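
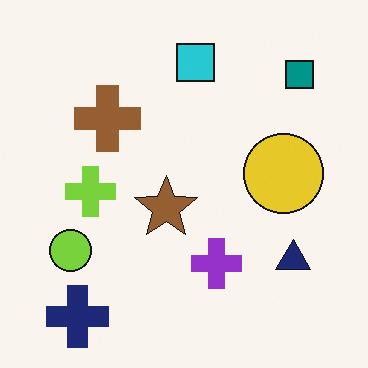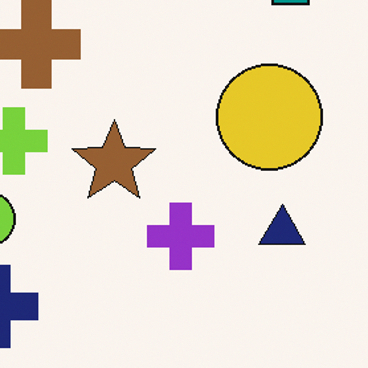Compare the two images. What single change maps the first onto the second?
The image was cropped to a modestly smaller region and rescaled.

The visible shapes are larger and the field of view is narrower; shapes near the original edges may be partly or wholly outside the frame — a crop-and-rescale.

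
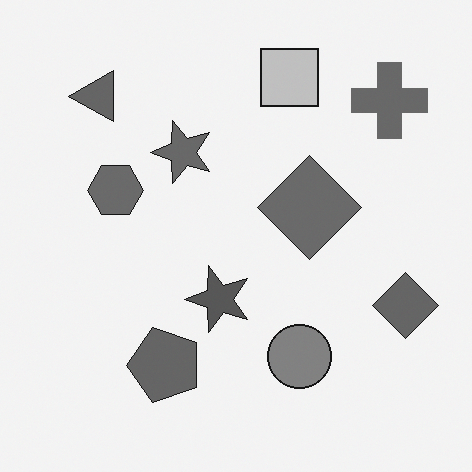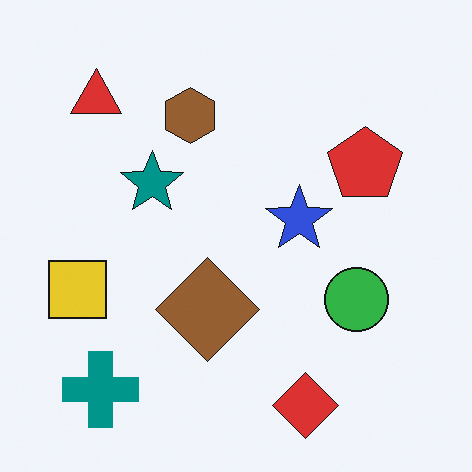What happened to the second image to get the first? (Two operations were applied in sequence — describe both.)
Transposed (reflected across the top-left ↔ bottom-right diagonal), then converted to grayscale.

Shapes have swapped their row and column positions — what was in the top-right is now in the bottom-left — a diagonal reflection. All color is removed — every shape is now a shade of grey.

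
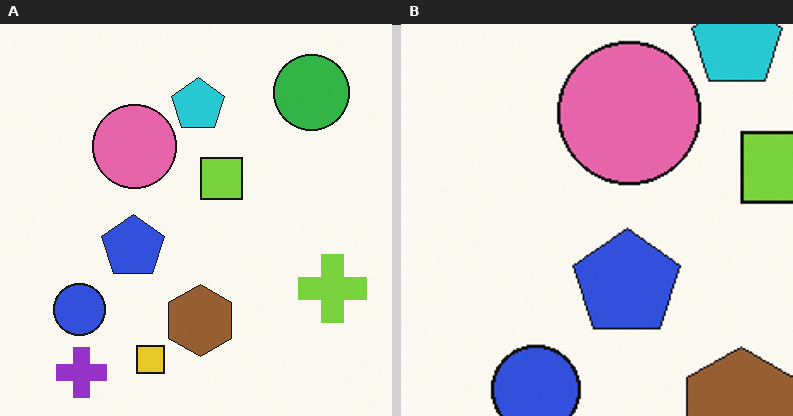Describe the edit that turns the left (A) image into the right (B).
The image was cropped to a noticeably smaller region and rescaled.

The visible shapes are larger and the field of view is narrower; shapes near the original edges may be partly or wholly outside the frame — a crop-and-rescale.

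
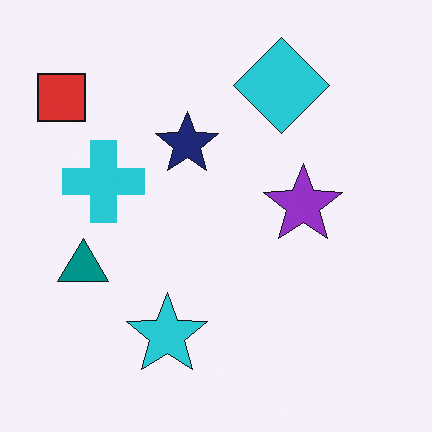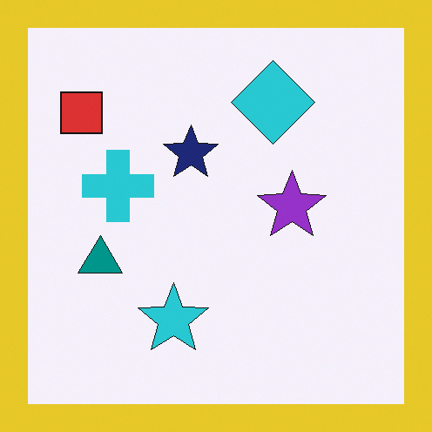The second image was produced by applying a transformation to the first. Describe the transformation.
The second image is the first framed with a yellow border.

A solid yellow frame runs around the edge of the second image, with the content slightly shrunk inside it.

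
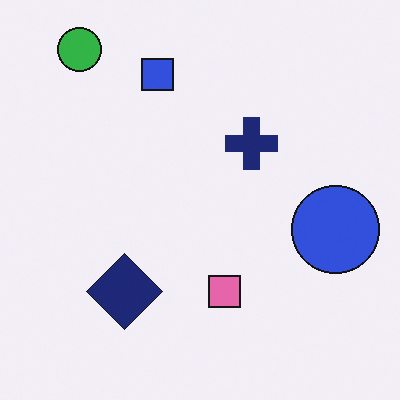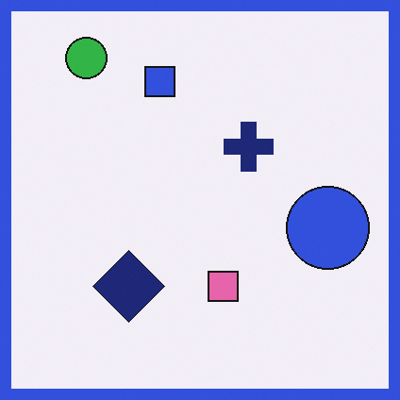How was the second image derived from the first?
The image was framed with a blue border.

A solid blue frame runs around the edge of the second image, with the content slightly shrunk inside it.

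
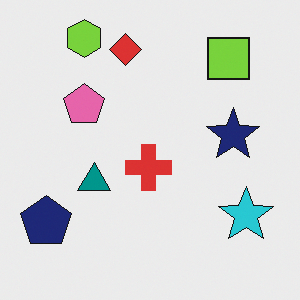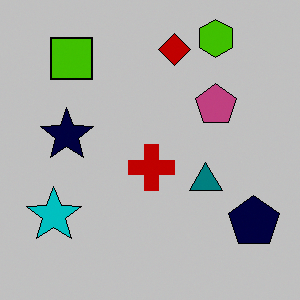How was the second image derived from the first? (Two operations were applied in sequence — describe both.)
The image was flipped horizontally (left ↔ right), then aggressively posterized.

The navy pentagon is in the bottom-left of the first image and the bottom-right of the second — shapes on opposite sides of the vertical midline have swapped in a mirror flip. Each flat color has snapped to a coarser quantized level — most visibly, the near-white background has dropped to a flat grey.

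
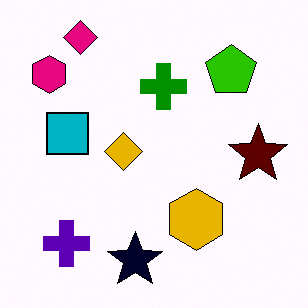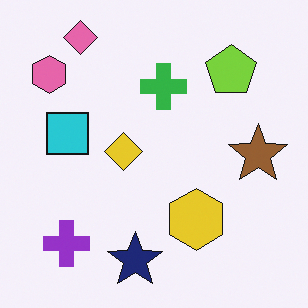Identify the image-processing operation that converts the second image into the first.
This is the original image given much higher contrast.

Tones are pushed away from mid-grey across the whole image — a global contrast change.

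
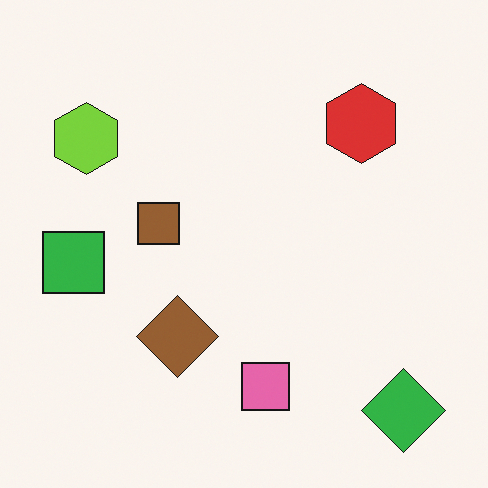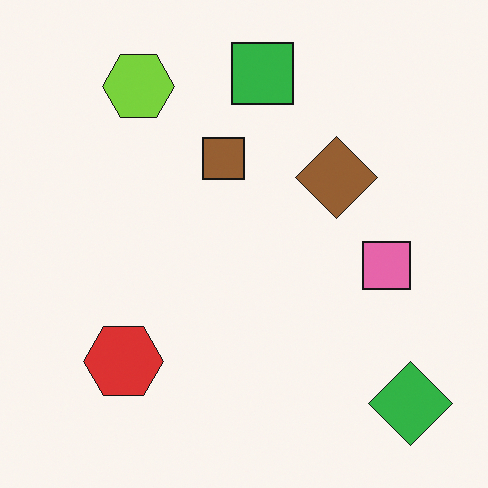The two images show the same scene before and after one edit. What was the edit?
This is the original image transposed (reflected across the top-left ↔ bottom-right diagonal).

Shapes have swapped their row and column positions — what was in the top-right is now in the bottom-left — a diagonal reflection.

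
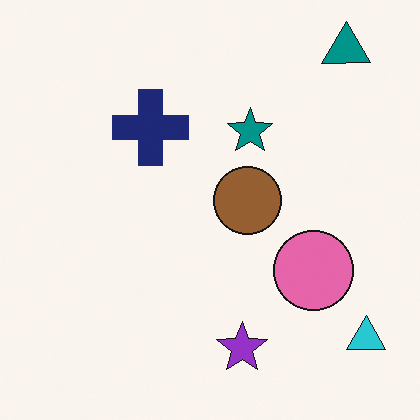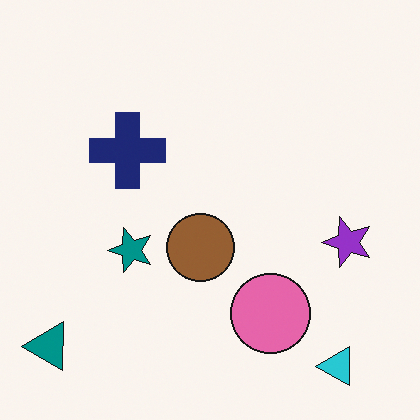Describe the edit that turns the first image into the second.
It was transposed (reflected across the top-left ↔ bottom-right diagonal).

Shapes have swapped their row and column positions — what was in the top-right is now in the bottom-left — a diagonal reflection.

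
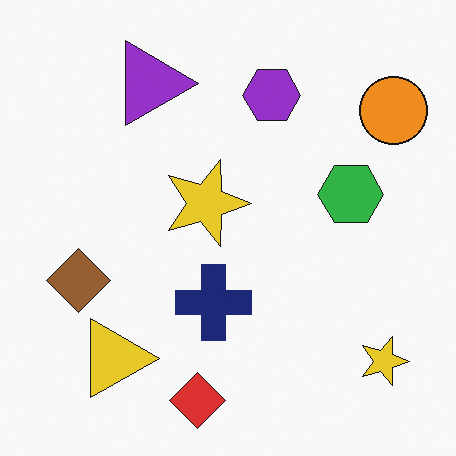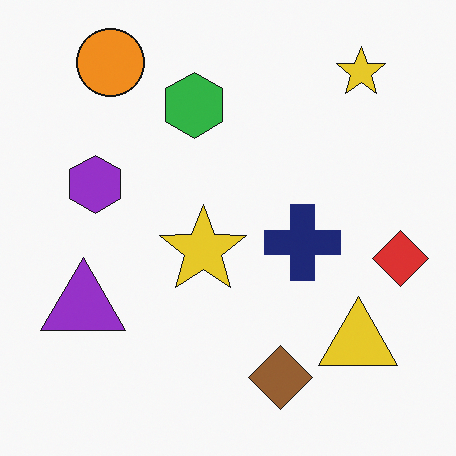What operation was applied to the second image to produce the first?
It was rotated 90° clockwise.

The orange circle sits in the top-left of the second image and the top-right of the first — consistent with a whole-image 90° clockwise rotation.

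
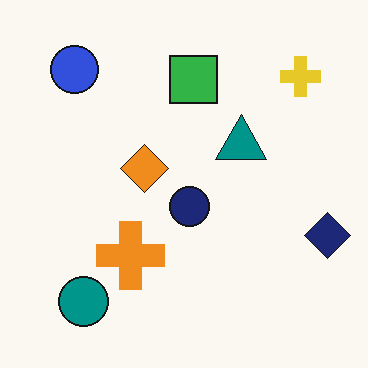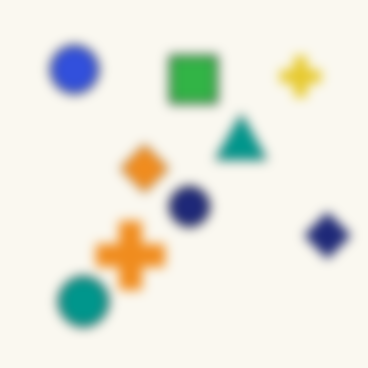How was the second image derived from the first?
The second image is the first strongly gaussian-blurred.

Shape edges and outlines are uniformly softened across the whole image.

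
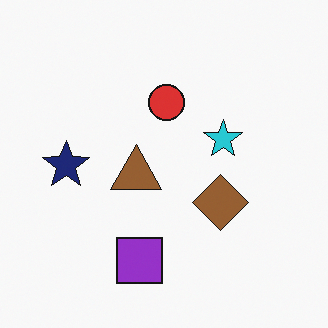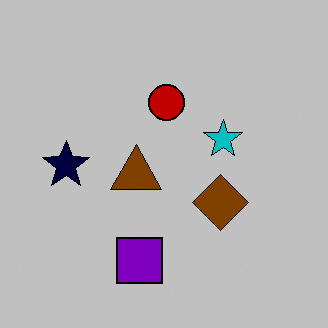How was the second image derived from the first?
Heavily posterized to just a handful of flat colors.

Each flat color has snapped to a coarser quantized level — most visibly, the near-white background has dropped to a flat grey.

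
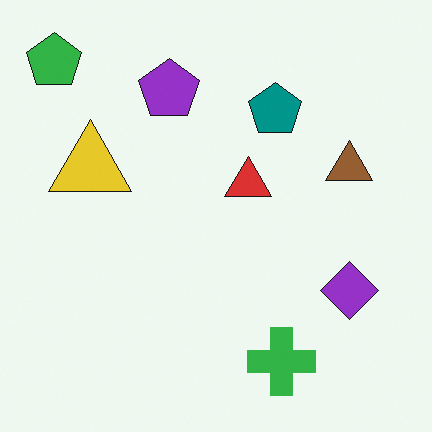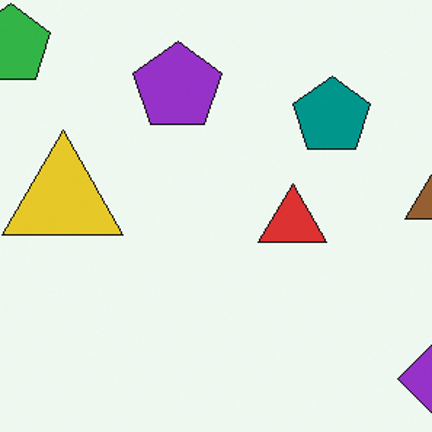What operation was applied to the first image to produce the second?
It was cropped slightly and scaled back up.

The visible shapes are larger and the field of view is narrower; shapes near the original edges may be partly or wholly outside the frame — a crop-and-rescale.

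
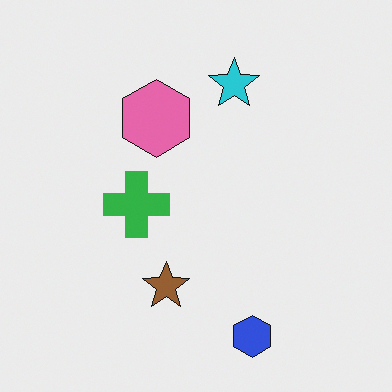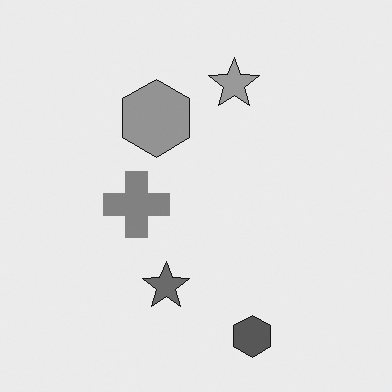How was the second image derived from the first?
This is the original image converted to grayscale.

All color is removed — every shape is now a shade of grey.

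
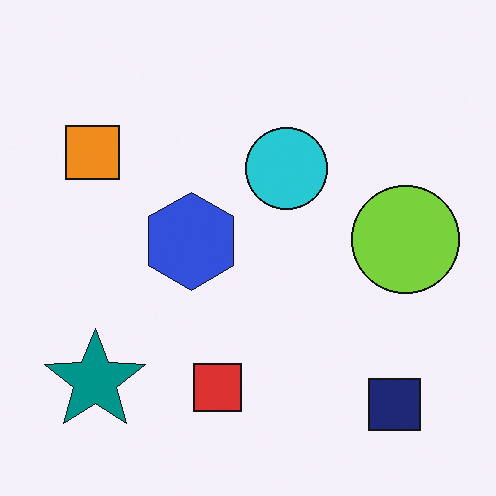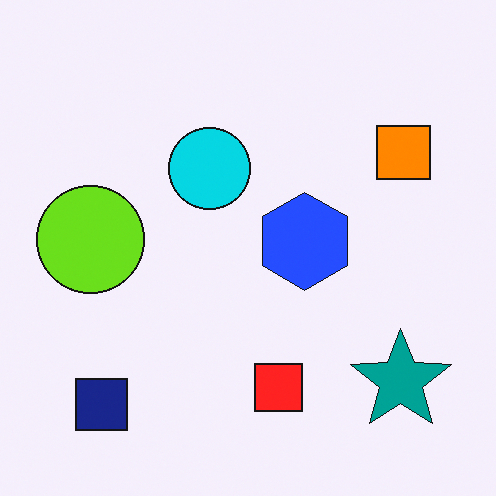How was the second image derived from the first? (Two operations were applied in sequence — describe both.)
The image was flipped horizontally (left ↔ right), then slightly oversaturated.

The lime circle is in the right of the first image and the left of the second — shapes on opposite sides of the vertical midline have swapped in a mirror flip. All colors are more vivid — a global saturation change.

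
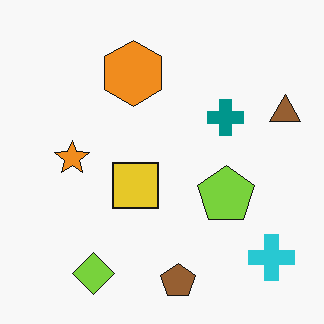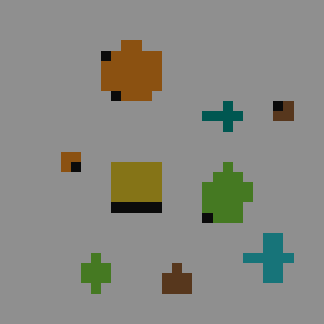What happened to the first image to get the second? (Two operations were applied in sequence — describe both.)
The transformation is: noticeably darkened, then heavily pixelated into large blocks.

Every pixel — background and shapes alike — is uniformly darkened. Shapes are reduced to large square blocks; fine edges and outlines are lost — a downscale-then-upscale (mosaic) effect.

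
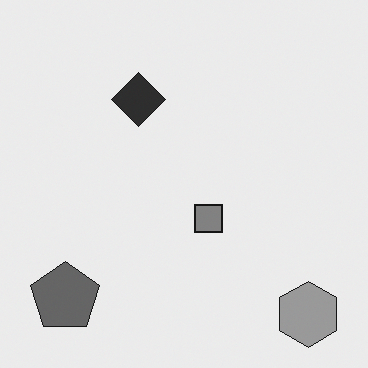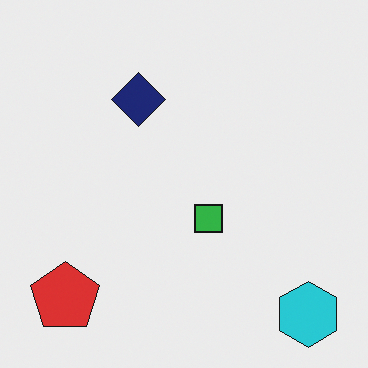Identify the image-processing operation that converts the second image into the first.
The image was converted to grayscale.

All color is removed — every shape is now a shade of grey.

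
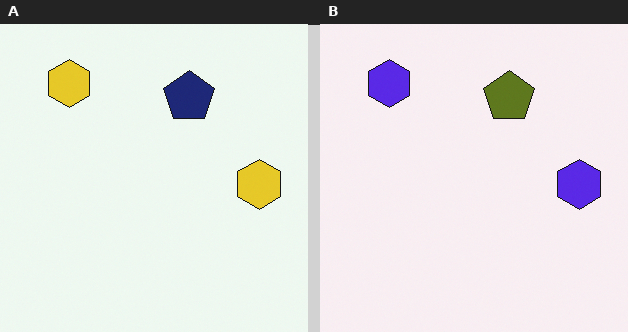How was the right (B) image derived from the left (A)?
Hue-shifted through roughly half the color wheel.

Every shape's color has rotated by the same amount around the hue wheel — a uniform hue shift.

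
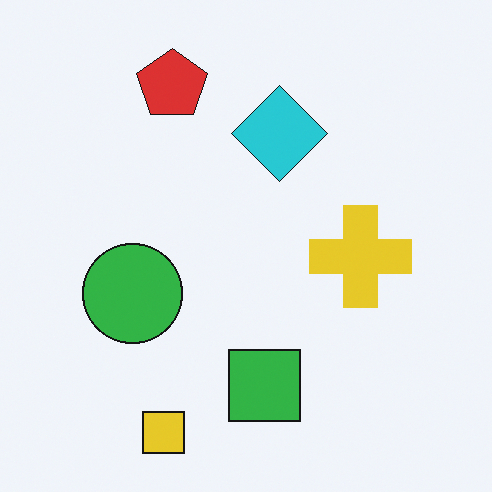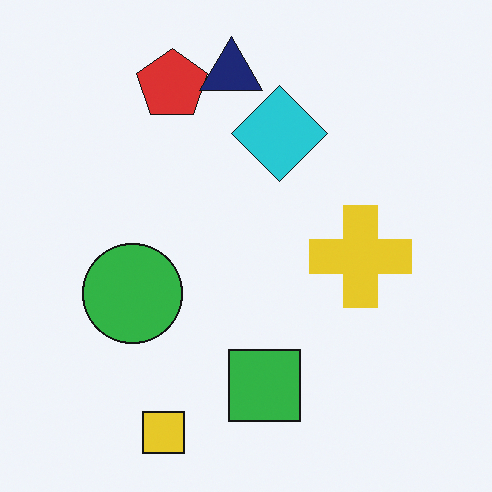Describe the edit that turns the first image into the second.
This is the original image overlaid with an additional navy triangle.

A navy triangle appears in the second image that is absent from the first.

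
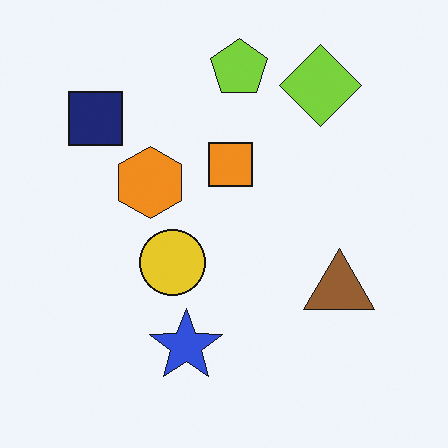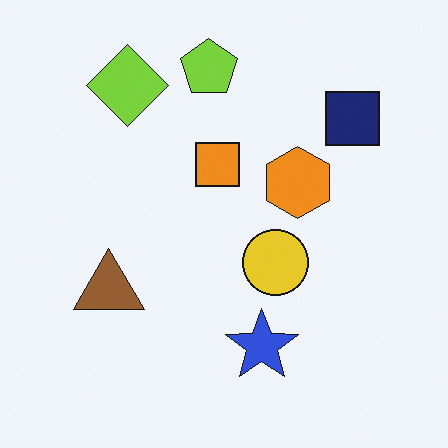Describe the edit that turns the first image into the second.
The image was flipped horizontally (left ↔ right).

The navy square is in the top-left of the first image and the top-right of the second — shapes on opposite sides of the vertical midline have swapped in a mirror flip.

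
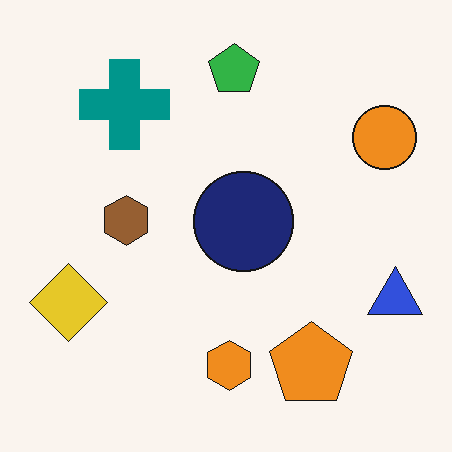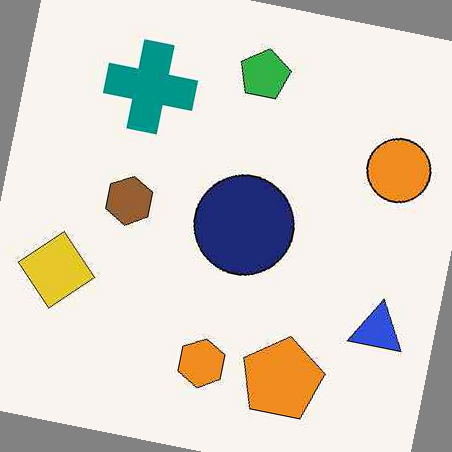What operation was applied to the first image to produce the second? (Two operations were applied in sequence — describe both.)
The transformation is: JPEG-compressed with visible artifacts, then rotated clockwise by a slight angle.

Blocky 8×8 compression artifacts appear around shape edges and the flat background shows ringing — characteristic JPEG degradation. Every shape is tilted by the same angle and the image corners show triangular fill wedges — a whole-image rotation by a non-right angle.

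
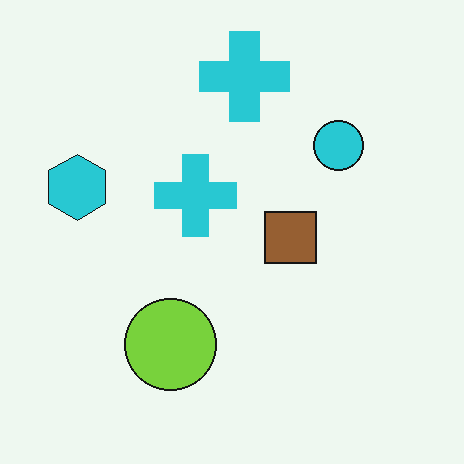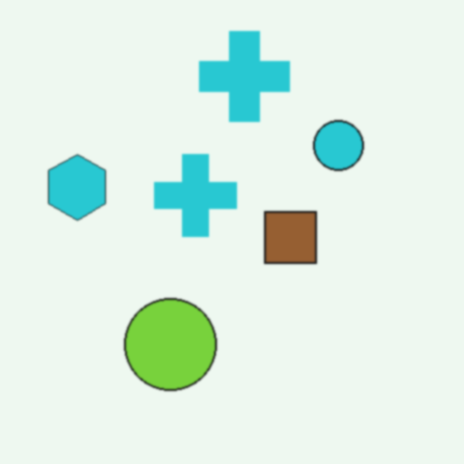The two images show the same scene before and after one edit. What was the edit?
It was lightly blurred.

Shape edges and outlines are uniformly softened across the whole image.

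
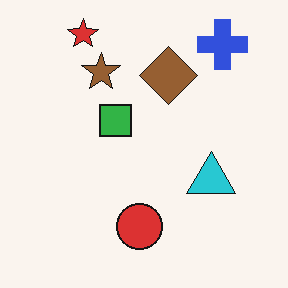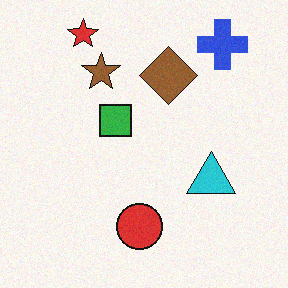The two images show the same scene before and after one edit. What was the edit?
The image was degraded with subtle gaussian noise.

Random speckle covers the whole image, including the flat background.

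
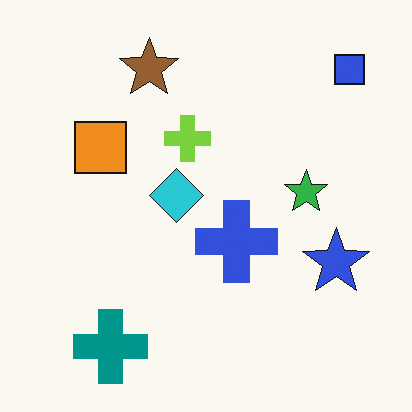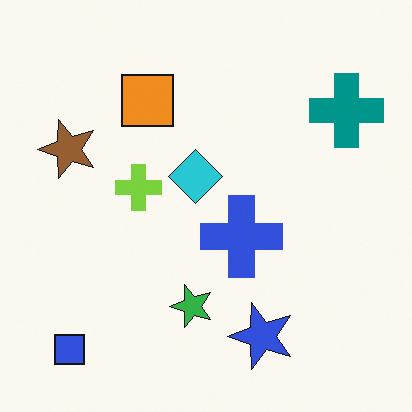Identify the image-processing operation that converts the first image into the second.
Transposed (reflected across the top-left ↔ bottom-right diagonal).

Shapes have swapped their row and column positions — what was in the top-right is now in the bottom-left — a diagonal reflection.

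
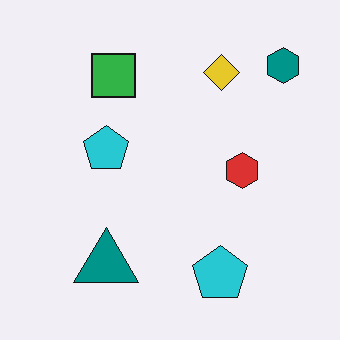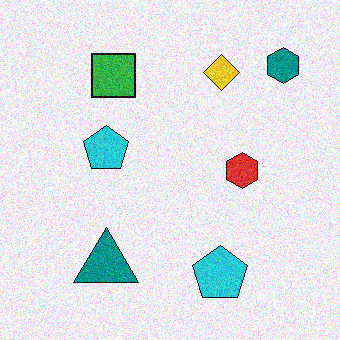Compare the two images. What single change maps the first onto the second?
It was degraded with moderate additive noise.

Random speckle covers the whole image, including the flat background.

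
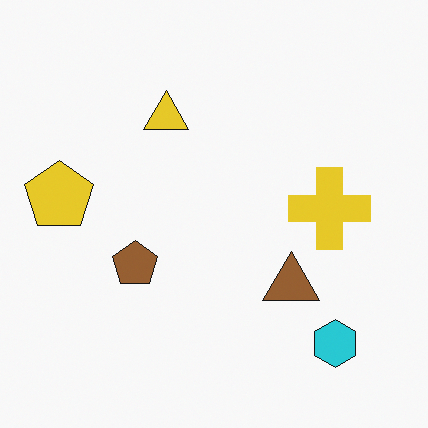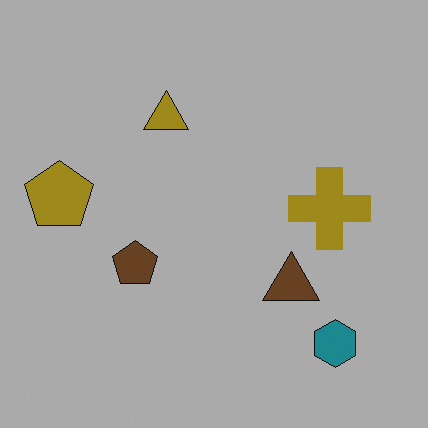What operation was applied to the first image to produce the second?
This is the original image darkened a lot.

Every pixel — background and shapes alike — is uniformly darkened.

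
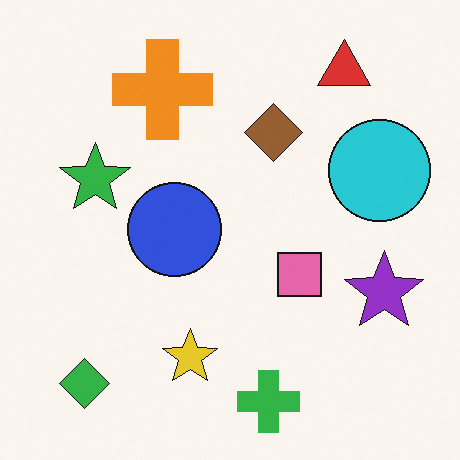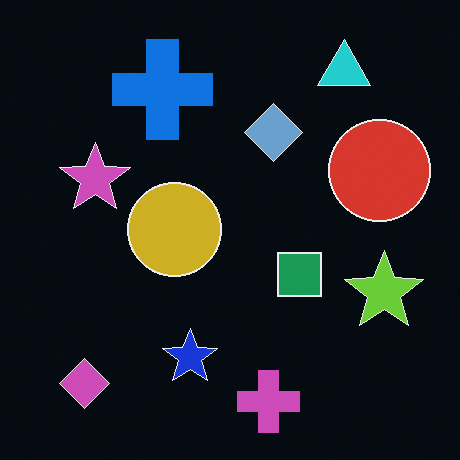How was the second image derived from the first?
The transformation is: color-inverted (negative).

The light background has become dark and every shape's color is its complement — a photographic negative.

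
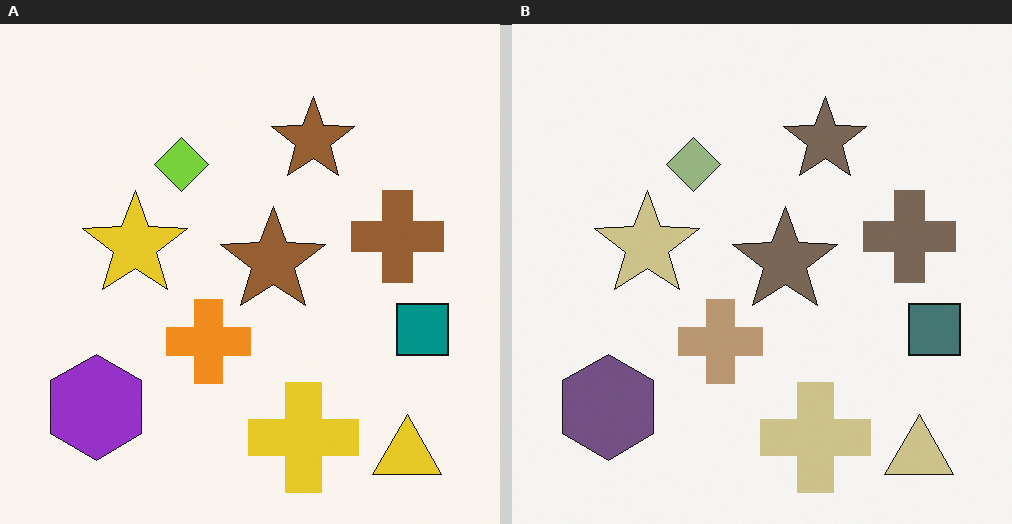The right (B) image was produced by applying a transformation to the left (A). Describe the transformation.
The right (B) image is the left (A) heavily desaturated.

All colors are more muted and greyish — a global saturation change.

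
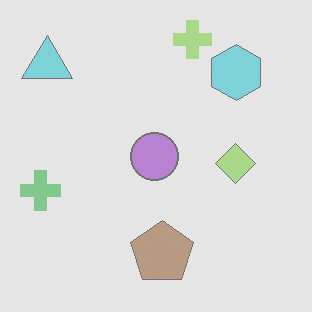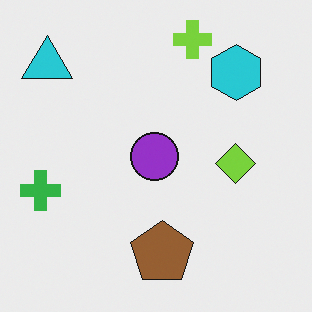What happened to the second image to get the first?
This is the original image washed out (contrast reduced).

Tones are pushed toward mid-grey across the whole image — a global contrast change.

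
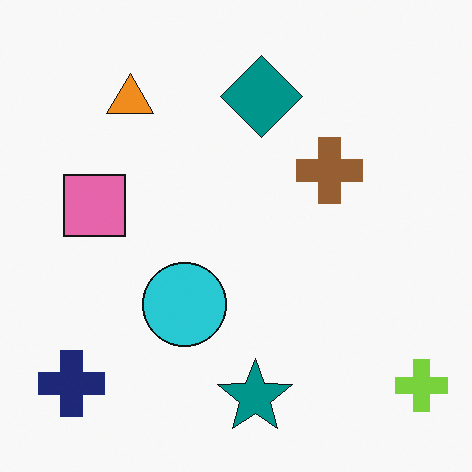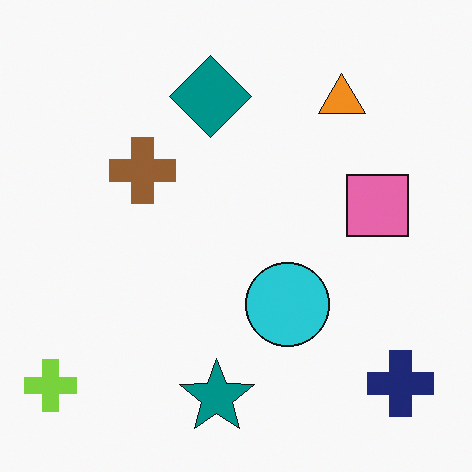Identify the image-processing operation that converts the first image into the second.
The second image is the first flipped horizontally (left ↔ right).

The lime cross is in the bottom-right of the first image and the bottom-left of the second — shapes on opposite sides of the vertical midline have swapped in a mirror flip.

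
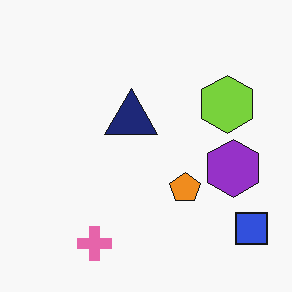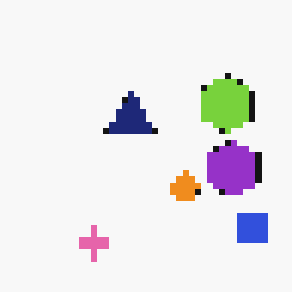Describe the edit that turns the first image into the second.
The image was moderately pixelated.

Shapes are reduced to large square blocks; fine edges and outlines are lost — a downscale-then-upscale (mosaic) effect.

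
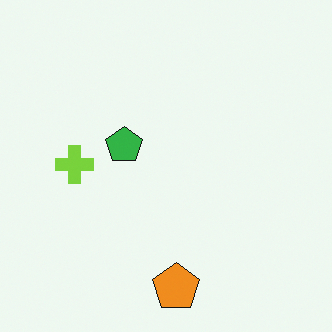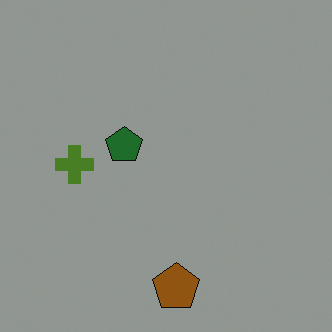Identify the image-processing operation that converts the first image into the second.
This is the original image substantially darkened.

Every pixel — background and shapes alike — is uniformly darkened.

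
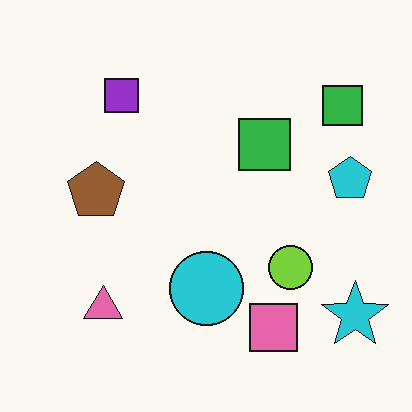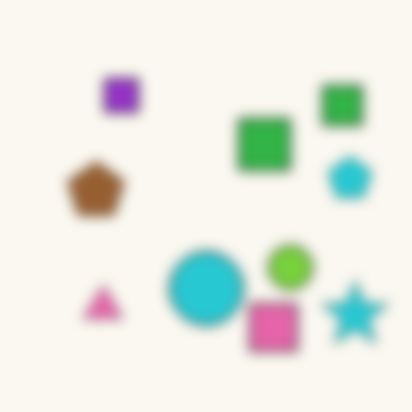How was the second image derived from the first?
The image was strongly gaussian-blurred.

Shape edges and outlines are uniformly softened across the whole image.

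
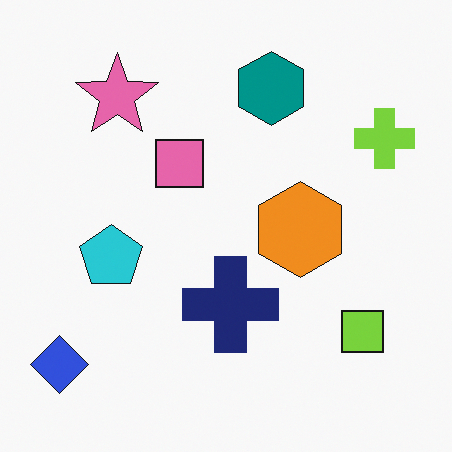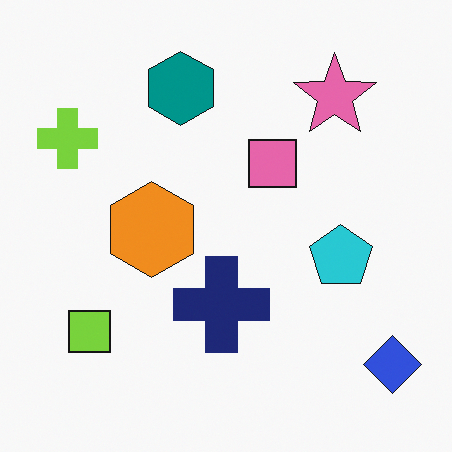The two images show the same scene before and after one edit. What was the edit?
The transformation is: flipped horizontally (left ↔ right).

The blue diamond is in the bottom-left of the first image and the bottom-right of the second — shapes on opposite sides of the vertical midline have swapped in a mirror flip.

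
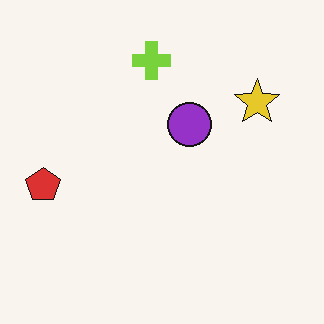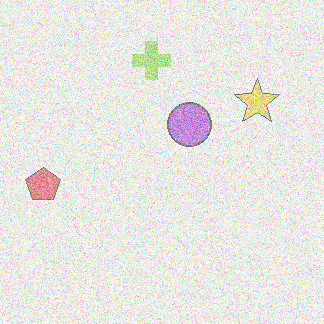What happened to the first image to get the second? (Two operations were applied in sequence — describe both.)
Given much lower contrast, then degraded with visible gaussian noise.

Tones are pushed toward mid-grey across the whole image — a global contrast change. Random speckle covers the whole image, including the flat background.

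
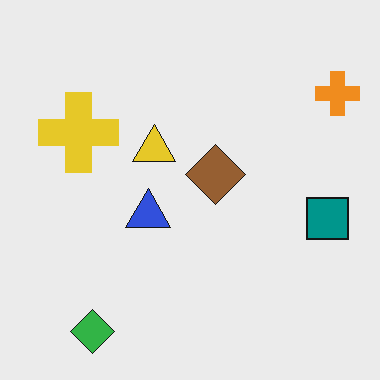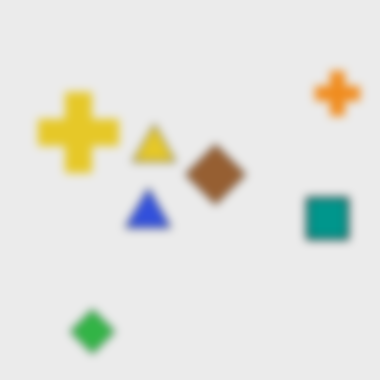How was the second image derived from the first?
This is the original image moderately blurred.

Shape edges and outlines are uniformly softened across the whole image.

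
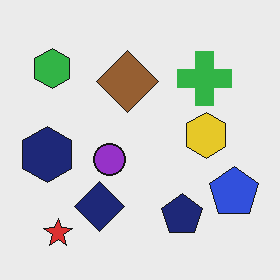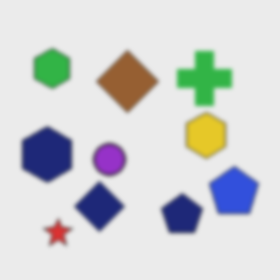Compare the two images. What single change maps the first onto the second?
The transformation is: lightly blurred.

Shape edges and outlines are uniformly softened across the whole image.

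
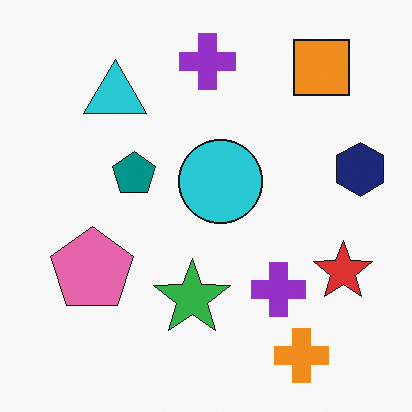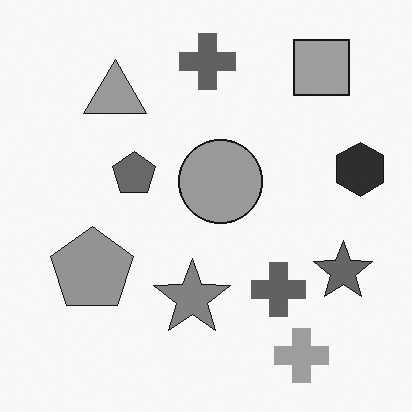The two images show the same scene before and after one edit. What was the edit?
The second image is the first converted to grayscale.

All color is removed — every shape is now a shade of grey.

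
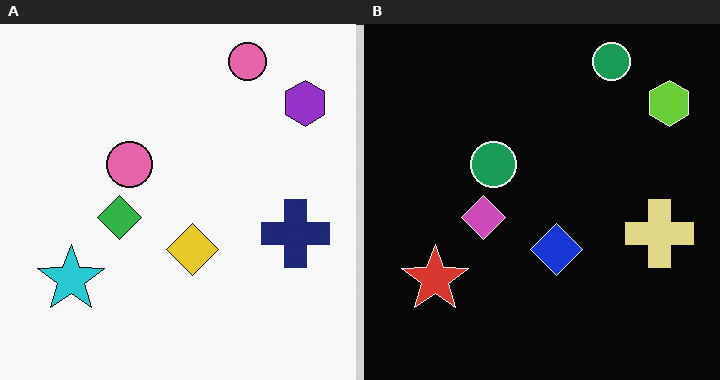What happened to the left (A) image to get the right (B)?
The image was color-inverted (negative).

The light background has become dark and every shape's color is its complement — a photographic negative.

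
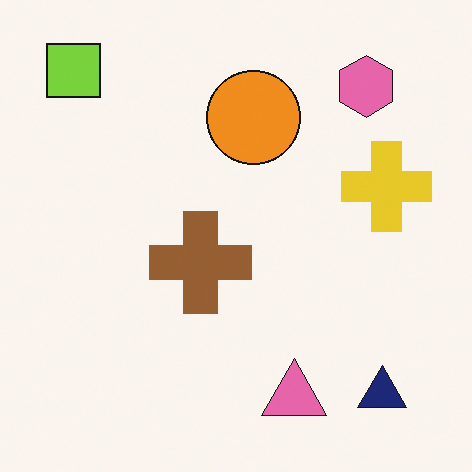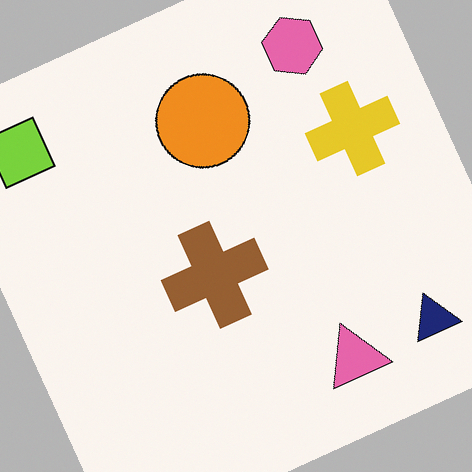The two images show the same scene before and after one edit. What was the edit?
The second image is the first rotated counter-clockwise by a clearly visible amount.

Every shape is tilted by the same angle and the image corners show triangular fill wedges — a whole-image rotation by a non-right angle.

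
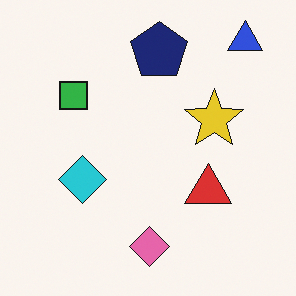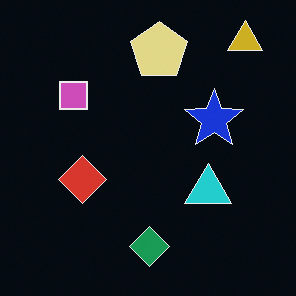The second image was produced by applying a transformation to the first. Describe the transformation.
The transformation is: color-inverted (negative).

The light background has become dark and every shape's color is its complement — a photographic negative.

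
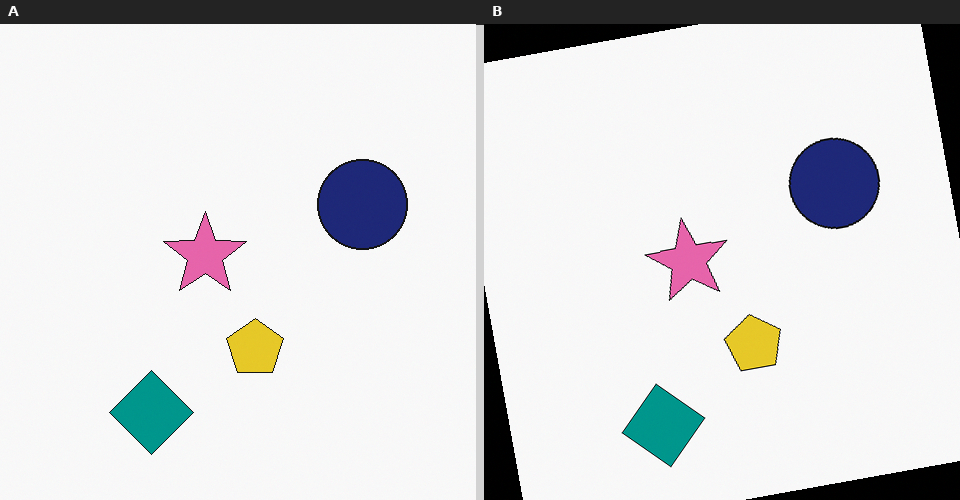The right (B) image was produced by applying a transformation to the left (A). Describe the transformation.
The image was rotated counter-clockwise by a small amount.

Every shape is tilted by the same angle and the image corners show triangular fill wedges — a whole-image rotation by a non-right angle.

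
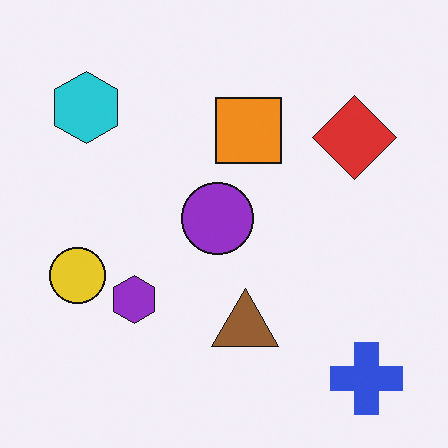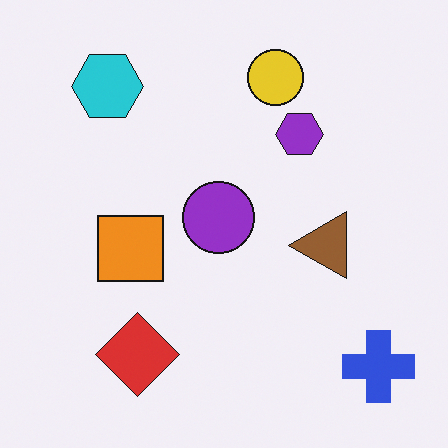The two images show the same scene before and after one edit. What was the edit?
The transformation is: transposed (reflected across the top-left ↔ bottom-right diagonal).

Shapes have swapped their row and column positions — what was in the top-right is now in the bottom-left — a diagonal reflection.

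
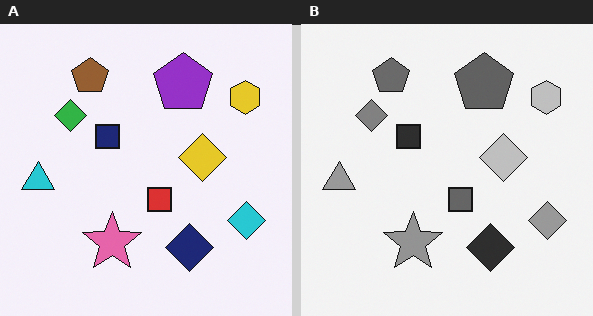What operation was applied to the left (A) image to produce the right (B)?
The image was converted to grayscale.

All color is removed — every shape is now a shade of grey.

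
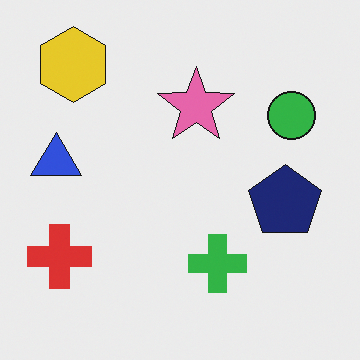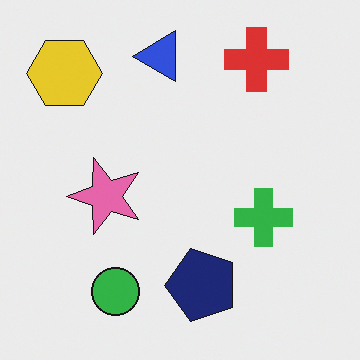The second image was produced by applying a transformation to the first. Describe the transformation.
This is the original image transposed (reflected across the top-left ↔ bottom-right diagonal).

Shapes have swapped their row and column positions — what was in the top-right is now in the bottom-left — a diagonal reflection.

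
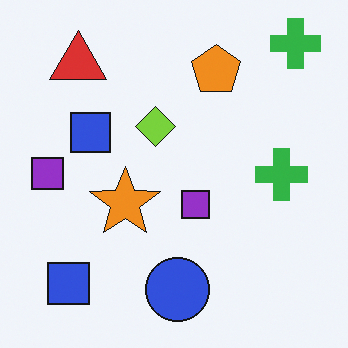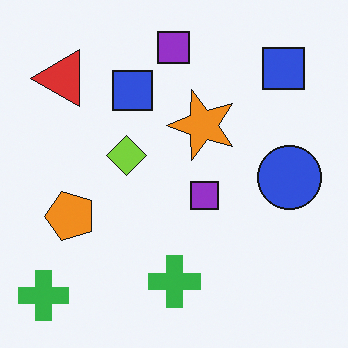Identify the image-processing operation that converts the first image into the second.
It was transposed (reflected across the top-left ↔ bottom-right diagonal).

Shapes have swapped their row and column positions — what was in the top-right is now in the bottom-left — a diagonal reflection.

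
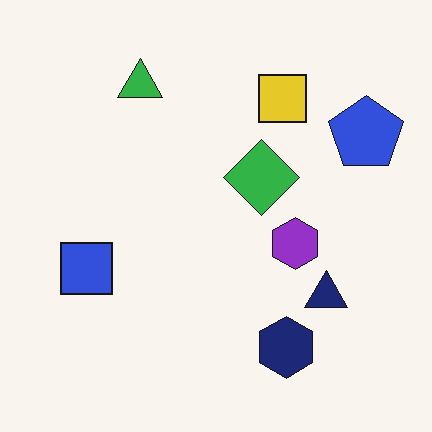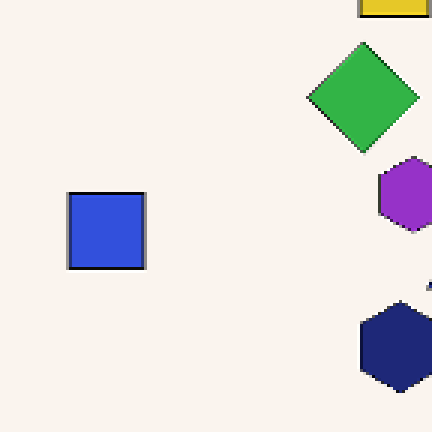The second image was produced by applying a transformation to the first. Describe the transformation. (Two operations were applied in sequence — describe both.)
The image was cropped slightly and scaled back up, then mildly pixelated.

The visible shapes are larger and the field of view is narrower; shapes near the original edges may be partly or wholly outside the frame — a crop-and-rescale. Shapes are reduced to large square blocks; fine edges and outlines are lost — a downscale-then-upscale (mosaic) effect.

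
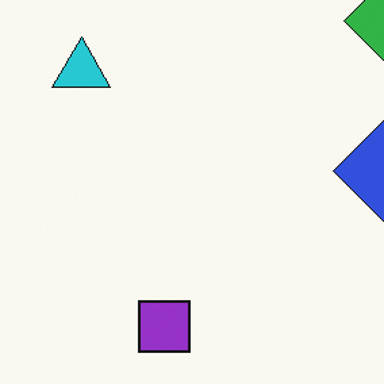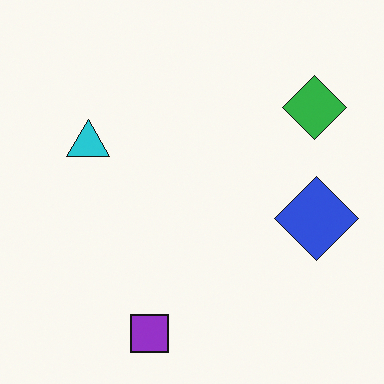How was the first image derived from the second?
The image was cropped slightly and scaled back up.

The visible shapes are larger and the field of view is narrower; shapes near the original edges may be partly or wholly outside the frame — a crop-and-rescale.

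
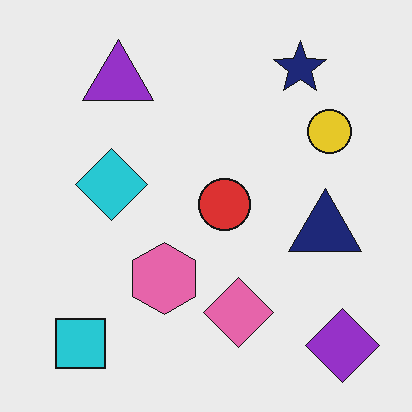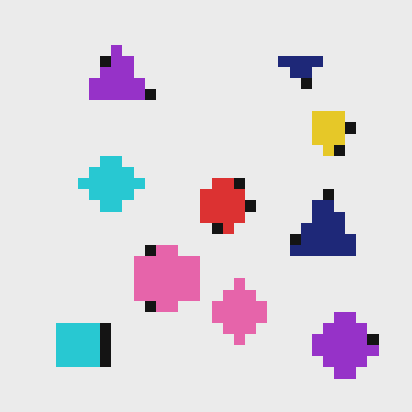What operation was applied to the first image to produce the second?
Coarsely pixelated.

Shapes are reduced to large square blocks; fine edges and outlines are lost — a downscale-then-upscale (mosaic) effect.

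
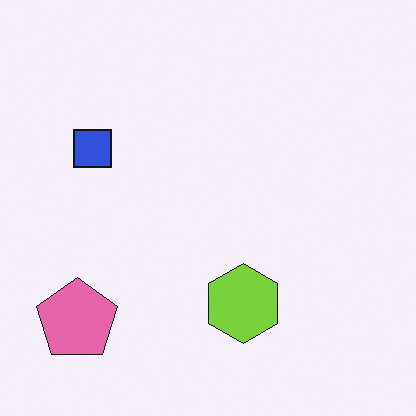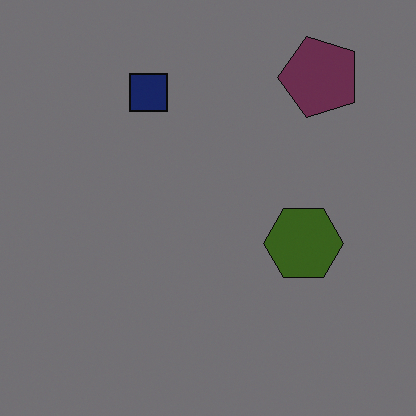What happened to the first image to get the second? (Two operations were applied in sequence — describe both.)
The transformation is: transposed (reflected across the top-left ↔ bottom-right diagonal), then substantially darkened.

Shapes have swapped their row and column positions — what was in the top-right is now in the bottom-left — a diagonal reflection. Every pixel — background and shapes alike — is uniformly darkened.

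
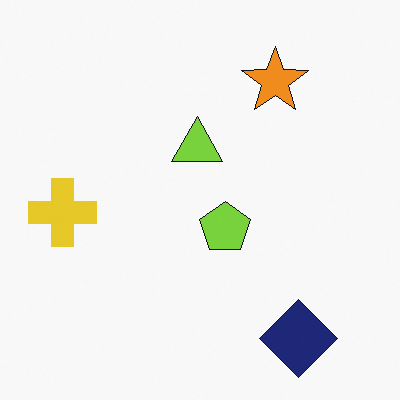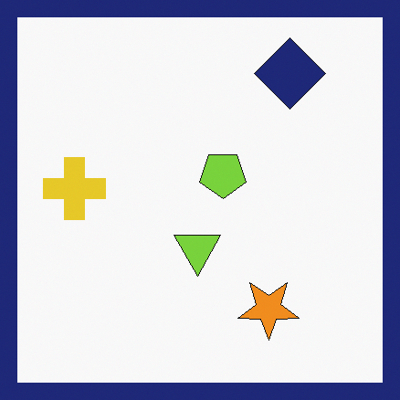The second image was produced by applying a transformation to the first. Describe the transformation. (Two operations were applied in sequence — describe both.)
It was flipped vertically (top ↔ bottom), then framed with a navy border.

The navy diamond is in the bottom-right of the first image and the top-right of the second — shapes on opposite sides of the horizontal midline have swapped in a mirror flip. A solid navy frame runs around the edge of the second image, with the content slightly shrunk inside it.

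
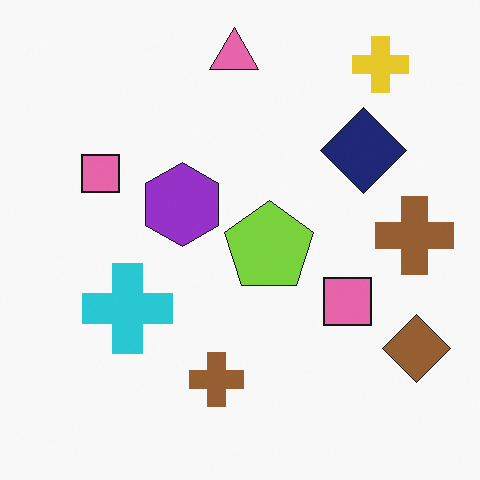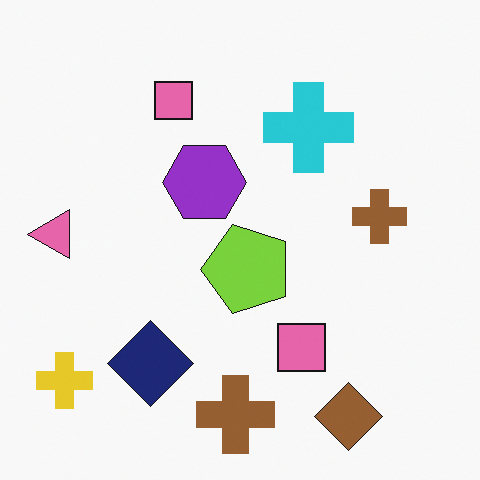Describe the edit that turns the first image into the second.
This is the original image transposed (reflected across the top-left ↔ bottom-right diagonal).

Shapes have swapped their row and column positions — what was in the top-right is now in the bottom-left — a diagonal reflection.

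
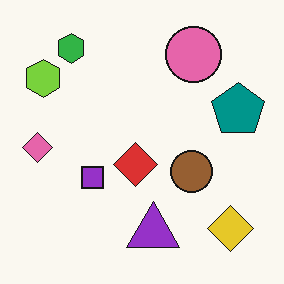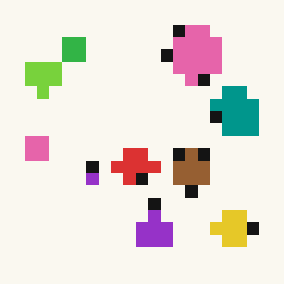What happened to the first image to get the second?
Heavily pixelated into large blocks.

Shapes are reduced to large square blocks; fine edges and outlines are lost — a downscale-then-upscale (mosaic) effect.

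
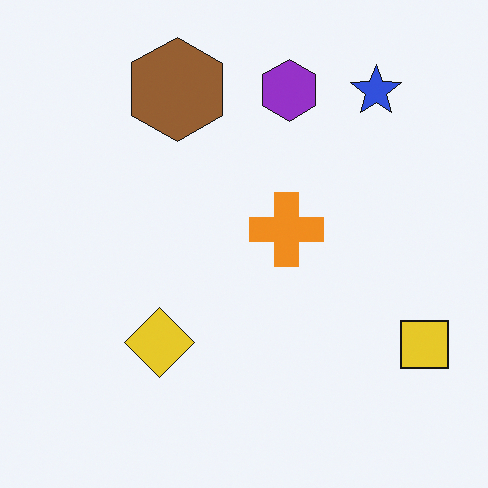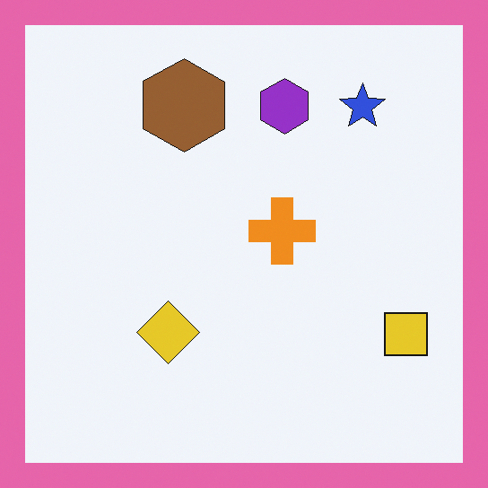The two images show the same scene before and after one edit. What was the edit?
The transformation is: framed with a pink border.

A solid pink frame runs around the edge of the second image, with the content slightly shrunk inside it.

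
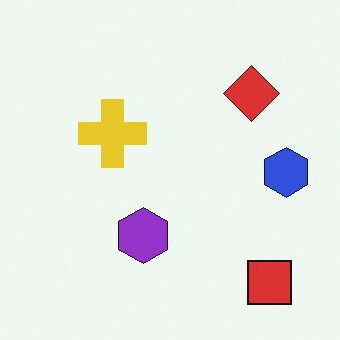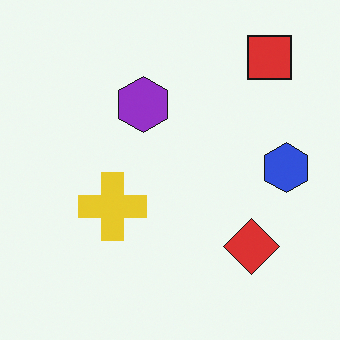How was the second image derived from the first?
The second image is the first flipped vertically (top ↔ bottom).

The red square is in the bottom-right of the first image and the top-right of the second — shapes on opposite sides of the horizontal midline have swapped in a mirror flip.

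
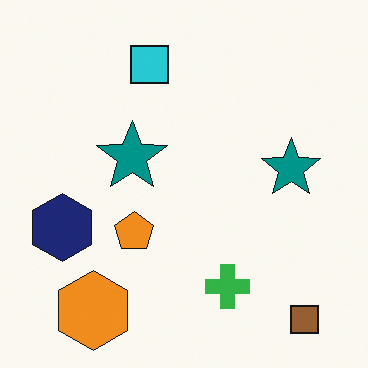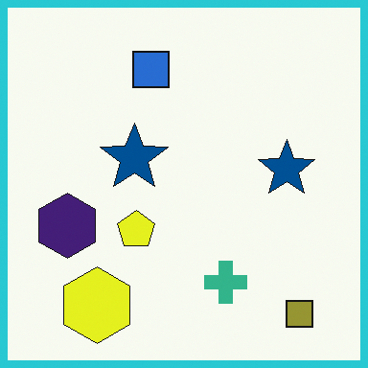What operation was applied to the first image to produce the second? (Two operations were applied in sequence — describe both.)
The image was hue-shifted slightly, then framed with a cyan border.

Every shape's color has rotated by the same amount around the hue wheel — a uniform hue shift. A solid cyan frame runs around the edge of the second image, with the content slightly shrunk inside it.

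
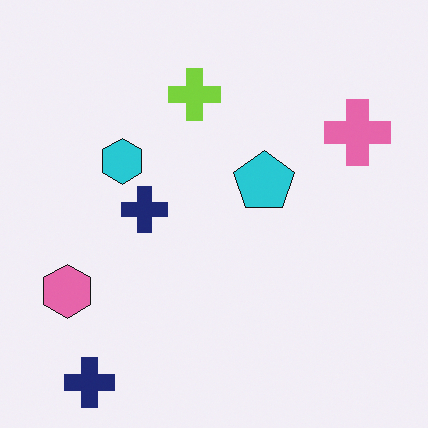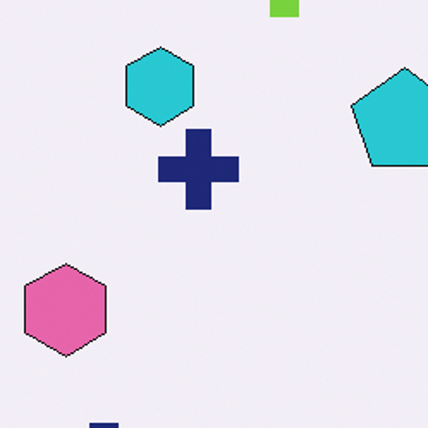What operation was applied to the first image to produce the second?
It was cropped to a noticeably smaller region and rescaled.

The visible shapes are larger and the field of view is narrower; shapes near the original edges may be partly or wholly outside the frame — a crop-and-rescale.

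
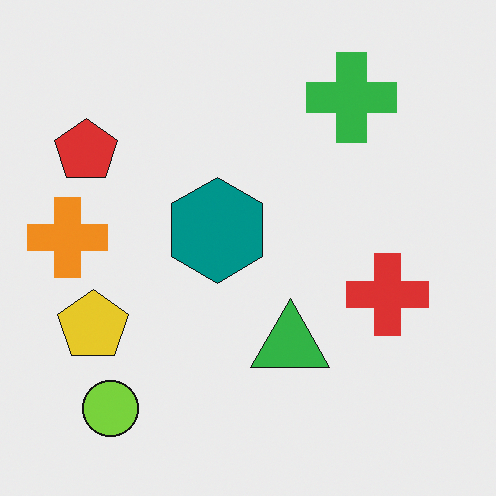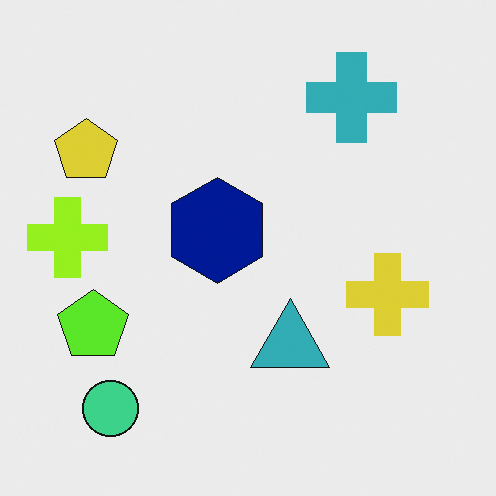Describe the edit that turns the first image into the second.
The transformation is: hue-shifted by a small amount.

Every shape's color has rotated by the same amount around the hue wheel — a uniform hue shift.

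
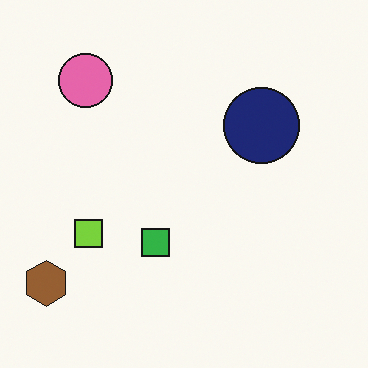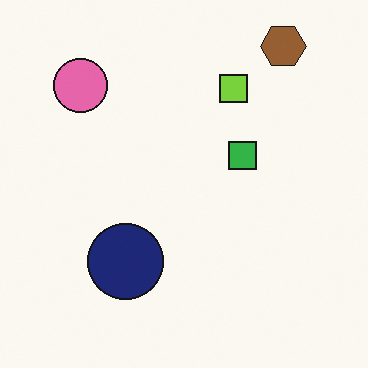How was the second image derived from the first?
This is the original image transposed (reflected across the top-left ↔ bottom-right diagonal).

Shapes have swapped their row and column positions — what was in the top-right is now in the bottom-left — a diagonal reflection.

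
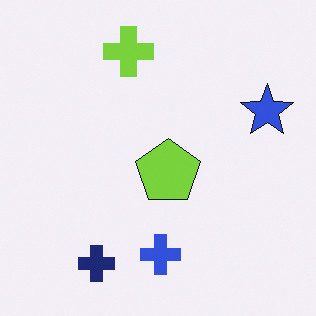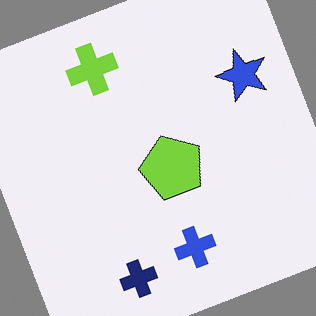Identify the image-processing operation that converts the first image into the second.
The second image is the first rotated counter-clockwise by a moderate amount.

Every shape is tilted by the same angle and the image corners show triangular fill wedges — a whole-image rotation by a non-right angle.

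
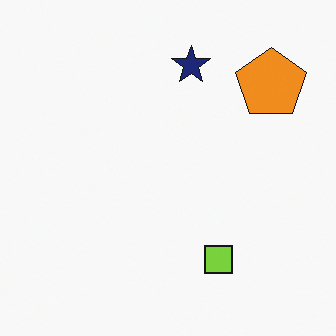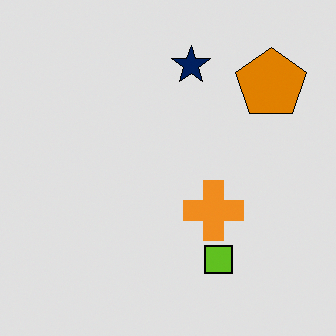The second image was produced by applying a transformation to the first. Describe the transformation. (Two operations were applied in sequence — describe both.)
The second image is the first moderately posterized, then overlaid with an additional orange cross.

Each flat color has snapped to a coarser quantized level — most visibly, the near-white background has dropped to a flat grey. An orange cross appears in the second image that is absent from the first.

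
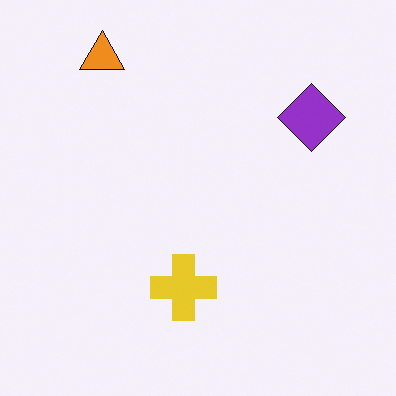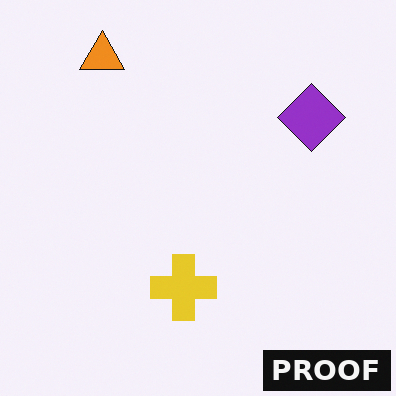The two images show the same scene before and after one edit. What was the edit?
Watermarked with the text "PROOF" in the lower-right corner.

A dark label reading "PROOF" appears in the lower-right corner.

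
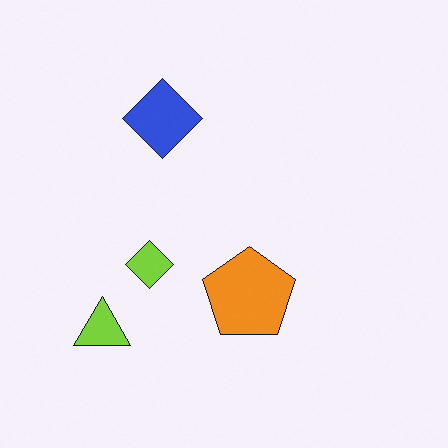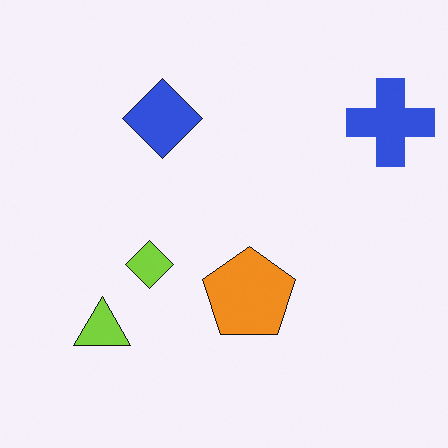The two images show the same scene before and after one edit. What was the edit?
This is the original image overlaid with an additional blue cross.

A blue cross appears in the second image that is absent from the first.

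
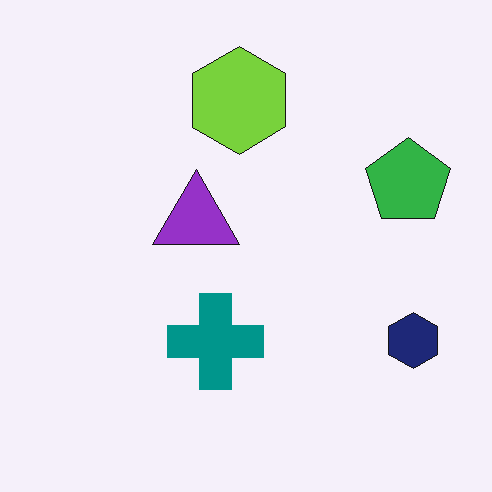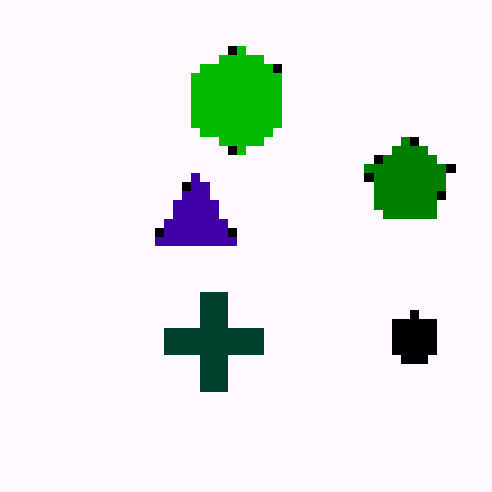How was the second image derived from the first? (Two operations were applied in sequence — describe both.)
This is the original image heavily pixelated into large blocks, then given much higher contrast.

Shapes are reduced to large square blocks; fine edges and outlines are lost — a downscale-then-upscale (mosaic) effect. Tones are pushed away from mid-grey across the whole image — a global contrast change.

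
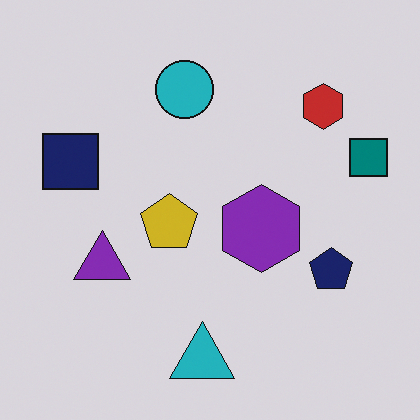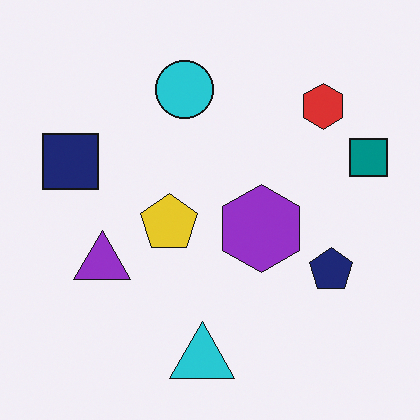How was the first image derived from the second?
Darkened a little.

Every pixel — background and shapes alike — is uniformly darkened.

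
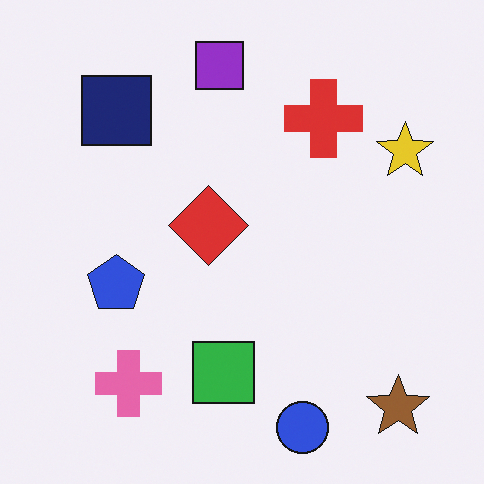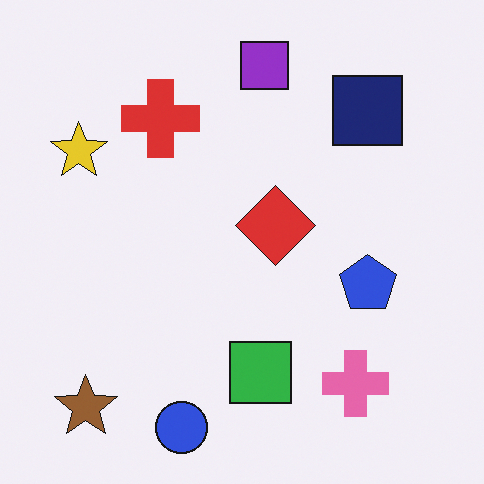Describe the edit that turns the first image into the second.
The image was flipped horizontally (left ↔ right).

The yellow star is in the top-right of the first image and the top-left of the second — shapes on opposite sides of the vertical midline have swapped in a mirror flip.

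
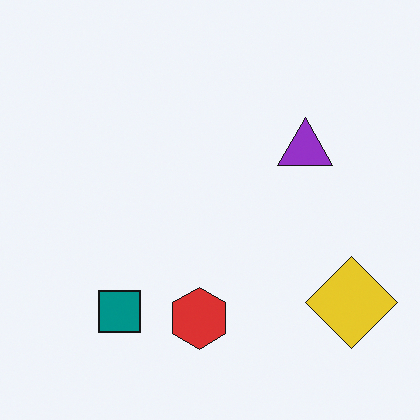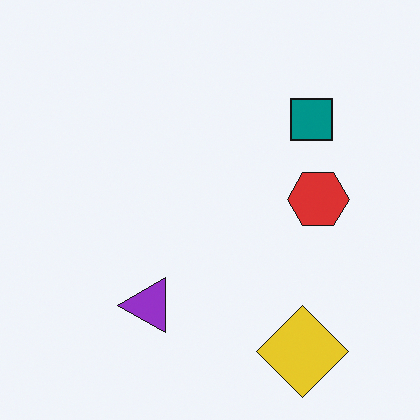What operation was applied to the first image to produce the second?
The image was transposed (reflected across the top-left ↔ bottom-right diagonal).

Shapes have swapped their row and column positions — what was in the top-right is now in the bottom-left — a diagonal reflection.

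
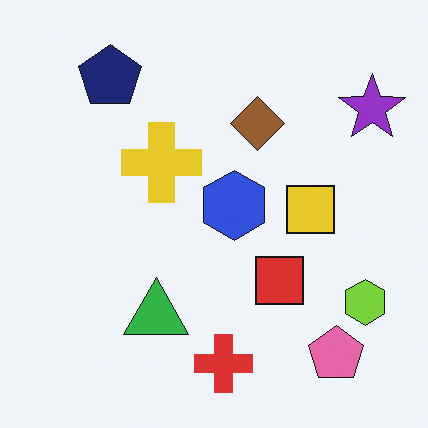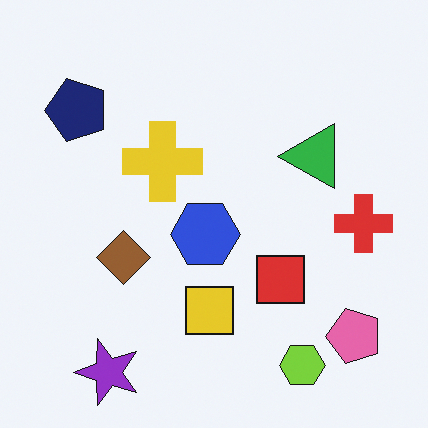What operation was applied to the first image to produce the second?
This is the original image transposed (reflected across the top-left ↔ bottom-right diagonal).

Shapes have swapped their row and column positions — what was in the top-right is now in the bottom-left — a diagonal reflection.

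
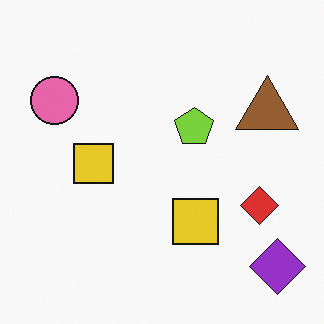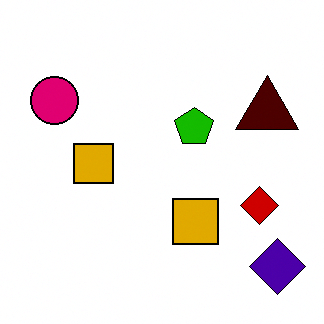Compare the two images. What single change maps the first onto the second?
It was given much higher contrast.

Tones are pushed away from mid-grey across the whole image — a global contrast change.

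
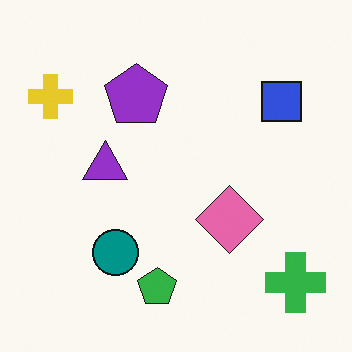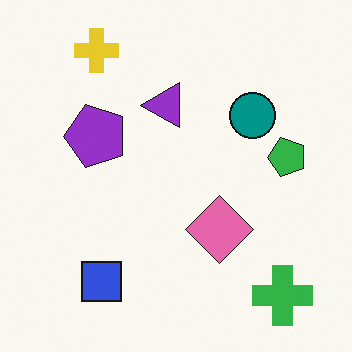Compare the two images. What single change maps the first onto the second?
The image was transposed (reflected across the top-left ↔ bottom-right diagonal).

Shapes have swapped their row and column positions — what was in the top-right is now in the bottom-left — a diagonal reflection.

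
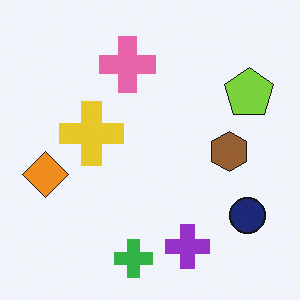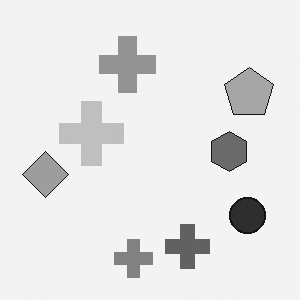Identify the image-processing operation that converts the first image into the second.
It was converted to grayscale.

All color is removed — every shape is now a shade of grey.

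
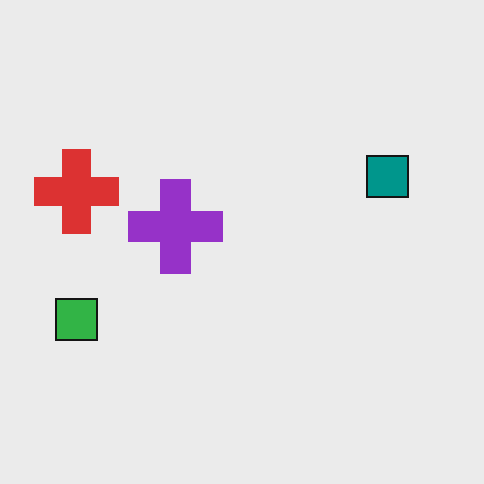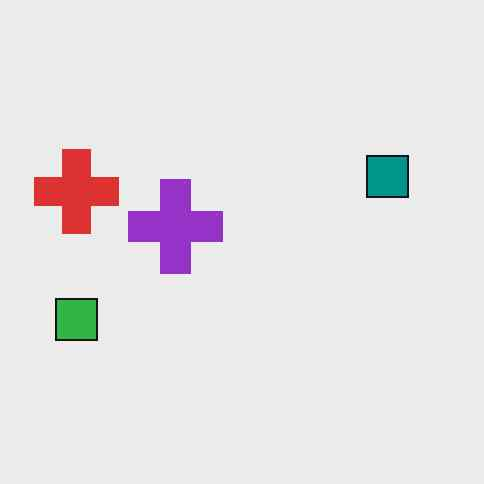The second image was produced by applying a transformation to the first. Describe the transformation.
This is the original image given moderate JPEG compression.

Blocky 8×8 compression artifacts appear around shape edges and the flat background shows ringing — characteristic JPEG degradation.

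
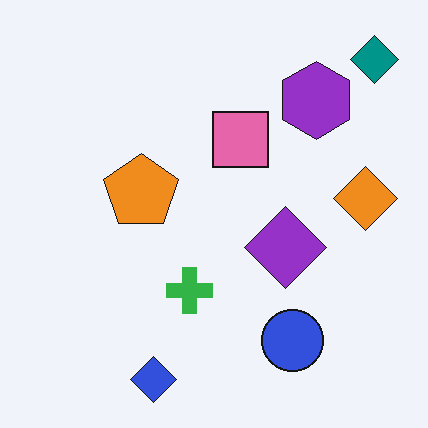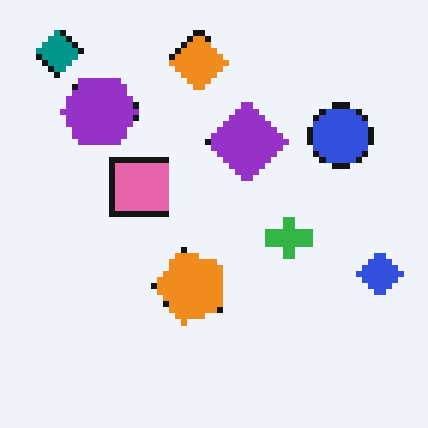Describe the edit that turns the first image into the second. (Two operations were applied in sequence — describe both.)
It was rotated 90° counter-clockwise, then pixelated into visible square blocks.

The teal diamond sits in the top-right of the first image and the top-left of the second — consistent with a whole-image 90° counter-clockwise rotation. Shapes are reduced to large square blocks; fine edges and outlines are lost — a downscale-then-upscale (mosaic) effect.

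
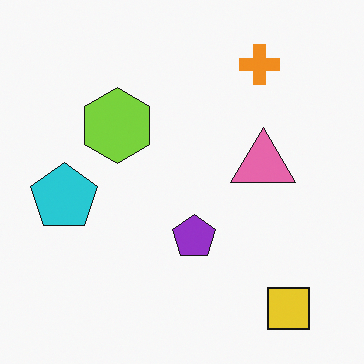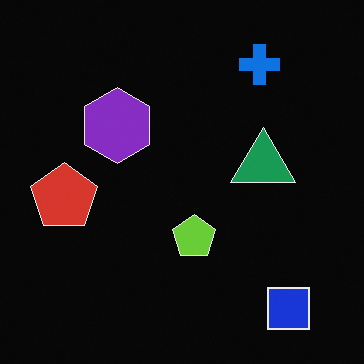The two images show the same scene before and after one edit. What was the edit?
The second image is the first color-inverted (negative).

The light background has become dark and every shape's color is its complement — a photographic negative.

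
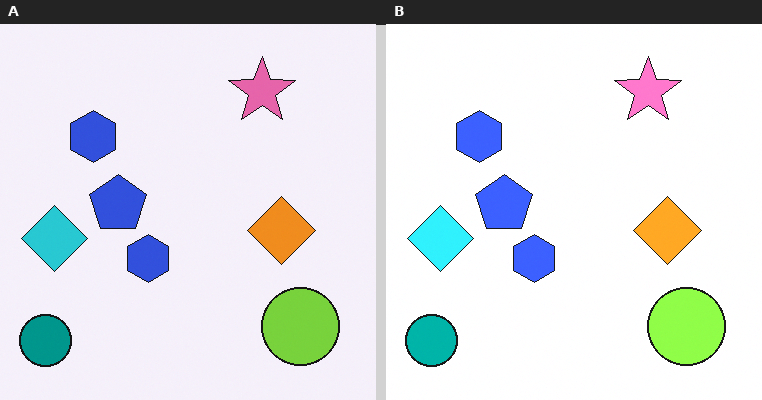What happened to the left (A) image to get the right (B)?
The image was slightly brightened.

Every pixel — background and shapes alike — is uniformly brightened.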